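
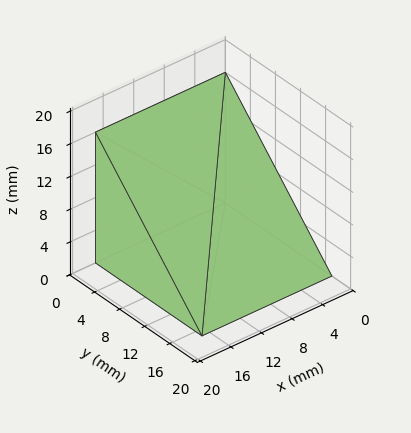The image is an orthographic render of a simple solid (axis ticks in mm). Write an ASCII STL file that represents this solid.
Reading the render: the shape is a wedge (ramp): 17 × 17 mm base, rising to 16 mm along the y=0 edge and sloping linearly to z=0 at y=17 (dimensions read to the nearest mm from the axis ticks). For the STL, each face is triangulated and given an outward normal.

solid part
  facet normal 0.0000 0.0000 -1.0000
    outer loop
      vertex 17.000 17.000 0.000
      vertex 17.000 0.000 0.000
      vertex 0.000 0.000 0.000
    endloop
  endfacet
  facet normal 0.0000 0.0000 -1.0000
    outer loop
      vertex 0.000 17.000 0.000
      vertex 17.000 17.000 0.000
      vertex 0.000 0.000 0.000
    endloop
  endfacet
  facet normal 0.0000 -1.0000 0.0000
    outer loop
      vertex 0.000 0.000 0.000
      vertex 17.000 0.000 0.000
      vertex 17.000 0.000 16.000
    endloop
  endfacet
  facet normal 0.0000 -1.0000 0.0000
    outer loop
      vertex 0.000 0.000 0.000
      vertex 17.000 0.000 16.000
      vertex 0.000 0.000 16.000
    endloop
  endfacet
  facet normal 0.0000 0.6854 0.7282
    outer loop
      vertex 0.000 0.000 16.000
      vertex 17.000 0.000 16.000
      vertex 17.000 17.000 0.000
    endloop
  endfacet
  facet normal 0.0000 0.6854 0.7282
    outer loop
      vertex 0.000 0.000 16.000
      vertex 17.000 17.000 0.000
      vertex 0.000 17.000 0.000
    endloop
  endfacet
  facet normal -1.0000 0.0000 0.0000
    outer loop
      vertex 0.000 0.000 16.000
      vertex 0.000 17.000 0.000
      vertex 0.000 0.000 0.000
    endloop
  endfacet
  facet normal 1.0000 0.0000 0.0000
    outer loop
      vertex 17.000 0.000 0.000
      vertex 17.000 17.000 0.000
      vertex 17.000 0.000 16.000
    endloop
  endfacet
endsolid part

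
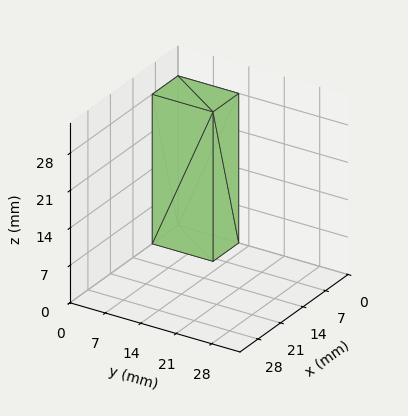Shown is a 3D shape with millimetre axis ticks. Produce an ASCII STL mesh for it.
Reading the render: the shape is a rectangular box, roughly 8 × 12 mm footprint and 28 mm tall (dimensions read to the nearest mm from the axis ticks). For the STL, each face is triangulated and given an outward normal.

solid part
  facet normal 0.0000 0.0000 -1.0000
    outer loop
      vertex 8.000 12.000 0.000
      vertex 8.000 0.000 0.000
      vertex 0.000 0.000 0.000
    endloop
  endfacet
  facet normal 0.0000 0.0000 -1.0000
    outer loop
      vertex 0.000 12.000 0.000
      vertex 8.000 12.000 0.000
      vertex 0.000 0.000 0.000
    endloop
  endfacet
  facet normal 0.0000 0.0000 1.0000
    outer loop
      vertex 0.000 0.000 28.000
      vertex 8.000 0.000 28.000
      vertex 8.000 12.000 28.000
    endloop
  endfacet
  facet normal 0.0000 0.0000 1.0000
    outer loop
      vertex 0.000 0.000 28.000
      vertex 8.000 12.000 28.000
      vertex 0.000 12.000 28.000
    endloop
  endfacet
  facet normal 0.0000 -1.0000 0.0000
    outer loop
      vertex 0.000 0.000 0.000
      vertex 8.000 0.000 0.000
      vertex 8.000 0.000 28.000
    endloop
  endfacet
  facet normal 0.0000 -1.0000 0.0000
    outer loop
      vertex 0.000 0.000 0.000
      vertex 8.000 0.000 28.000
      vertex 0.000 0.000 28.000
    endloop
  endfacet
  facet normal 0.0000 1.0000 0.0000
    outer loop
      vertex 8.000 12.000 28.000
      vertex 8.000 12.000 0.000
      vertex 0.000 12.000 0.000
    endloop
  endfacet
  facet normal 0.0000 1.0000 0.0000
    outer loop
      vertex 0.000 12.000 28.000
      vertex 8.000 12.000 28.000
      vertex 0.000 12.000 0.000
    endloop
  endfacet
  facet normal -1.0000 0.0000 0.0000
    outer loop
      vertex 0.000 12.000 28.000
      vertex 0.000 12.000 0.000
      vertex 0.000 0.000 0.000
    endloop
  endfacet
  facet normal -1.0000 0.0000 0.0000
    outer loop
      vertex 0.000 0.000 28.000
      vertex 0.000 12.000 28.000
      vertex 0.000 0.000 0.000
    endloop
  endfacet
  facet normal 1.0000 0.0000 0.0000
    outer loop
      vertex 8.000 0.000 0.000
      vertex 8.000 12.000 0.000
      vertex 8.000 12.000 28.000
    endloop
  endfacet
  facet normal 1.0000 0.0000 0.0000
    outer loop
      vertex 8.000 0.000 0.000
      vertex 8.000 12.000 28.000
      vertex 8.000 0.000 28.000
    endloop
  endfacet
endsolid part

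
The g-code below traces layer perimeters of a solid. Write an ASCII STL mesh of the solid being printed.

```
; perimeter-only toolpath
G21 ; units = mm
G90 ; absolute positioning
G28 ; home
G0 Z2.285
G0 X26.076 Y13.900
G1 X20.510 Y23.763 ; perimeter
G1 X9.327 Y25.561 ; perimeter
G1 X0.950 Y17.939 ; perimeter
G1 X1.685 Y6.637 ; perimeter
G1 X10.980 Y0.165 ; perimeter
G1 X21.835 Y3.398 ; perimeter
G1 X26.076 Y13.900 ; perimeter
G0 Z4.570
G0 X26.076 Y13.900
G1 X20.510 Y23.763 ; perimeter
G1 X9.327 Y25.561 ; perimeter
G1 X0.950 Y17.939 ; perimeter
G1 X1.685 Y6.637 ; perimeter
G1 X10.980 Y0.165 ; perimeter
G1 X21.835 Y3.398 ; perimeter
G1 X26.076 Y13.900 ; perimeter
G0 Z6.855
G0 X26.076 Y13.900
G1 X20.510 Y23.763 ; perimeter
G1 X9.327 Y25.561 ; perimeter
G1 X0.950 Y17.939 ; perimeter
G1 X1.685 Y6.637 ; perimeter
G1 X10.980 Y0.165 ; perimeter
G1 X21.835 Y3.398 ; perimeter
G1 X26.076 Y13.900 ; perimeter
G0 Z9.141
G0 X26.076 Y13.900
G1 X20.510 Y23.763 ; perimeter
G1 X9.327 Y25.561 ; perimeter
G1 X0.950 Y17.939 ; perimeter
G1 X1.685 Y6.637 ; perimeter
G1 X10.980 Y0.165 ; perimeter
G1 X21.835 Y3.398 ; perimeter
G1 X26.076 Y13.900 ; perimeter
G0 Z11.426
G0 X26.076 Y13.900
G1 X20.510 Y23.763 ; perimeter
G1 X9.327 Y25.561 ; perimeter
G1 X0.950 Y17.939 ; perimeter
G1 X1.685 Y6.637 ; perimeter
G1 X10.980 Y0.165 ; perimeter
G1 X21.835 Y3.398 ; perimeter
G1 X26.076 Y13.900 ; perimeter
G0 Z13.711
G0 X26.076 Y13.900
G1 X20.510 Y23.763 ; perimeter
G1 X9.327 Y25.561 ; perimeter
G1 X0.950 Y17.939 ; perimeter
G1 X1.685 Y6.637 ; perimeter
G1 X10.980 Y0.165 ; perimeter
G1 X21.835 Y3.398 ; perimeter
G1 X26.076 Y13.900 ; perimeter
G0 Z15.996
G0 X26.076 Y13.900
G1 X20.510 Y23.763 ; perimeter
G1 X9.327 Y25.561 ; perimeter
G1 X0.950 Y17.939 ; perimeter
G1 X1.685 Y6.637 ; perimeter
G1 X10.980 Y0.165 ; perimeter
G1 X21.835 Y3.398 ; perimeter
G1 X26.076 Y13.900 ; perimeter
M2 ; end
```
solid part
  facet normal 0.0000 0.0000 -1.0000
    outer loop
      vertex 9.327 25.561 0.000
      vertex 20.510 23.763 0.000
      vertex 26.076 13.900 0.000
    endloop
  endfacet
  facet normal 0.0000 0.0000 -1.0000
    outer loop
      vertex 0.950 17.939 0.000
      vertex 9.327 25.561 0.000
      vertex 26.076 13.900 0.000
    endloop
  endfacet
  facet normal 0.0000 0.0000 -1.0000
    outer loop
      vertex 1.685 6.637 0.000
      vertex 0.950 17.939 0.000
      vertex 26.076 13.900 0.000
    endloop
  endfacet
  facet normal 0.0000 0.0000 -1.0000
    outer loop
      vertex 10.980 0.165 0.000
      vertex 1.685 6.637 0.000
      vertex 26.076 13.900 0.000
    endloop
  endfacet
  facet normal 0.0000 0.0000 -1.0000
    outer loop
      vertex 21.835 3.398 0.000
      vertex 10.980 0.165 0.000
      vertex 26.076 13.900 0.000
    endloop
  endfacet
  facet normal 0.0000 0.0000 1.0000
    outer loop
      vertex 26.076 13.900 15.996
      vertex 20.510 23.763 15.996
      vertex 9.327 25.561 15.996
    endloop
  endfacet
  facet normal 0.0000 0.0000 1.0000
    outer loop
      vertex 26.076 13.900 15.996
      vertex 9.327 25.561 15.996
      vertex 0.950 17.939 15.996
    endloop
  endfacet
  facet normal 0.0000 0.0000 1.0000
    outer loop
      vertex 26.076 13.900 15.996
      vertex 0.950 17.939 15.996
      vertex 1.685 6.637 15.996
    endloop
  endfacet
  facet normal 0.0000 0.0000 1.0000
    outer loop
      vertex 26.076 13.900 15.996
      vertex 1.685 6.637 15.996
      vertex 10.980 0.165 15.996
    endloop
  endfacet
  facet normal 0.0000 0.0000 1.0000
    outer loop
      vertex 26.076 13.900 15.996
      vertex 10.980 0.165 15.996
      vertex 21.835 3.398 15.996
    endloop
  endfacet
  facet normal 0.8709 0.4915 0.0000
    outer loop
      vertex 26.076 13.900 0.000
      vertex 20.510 23.763 0.000
      vertex 20.510 23.763 15.996
    endloop
  endfacet
  facet normal 0.8709 0.4915 0.0000
    outer loop
      vertex 26.076 13.900 0.000
      vertex 20.510 23.763 15.996
      vertex 26.076 13.900 15.996
    endloop
  endfacet
  facet normal 0.1587 0.9873 0.0000
    outer loop
      vertex 20.510 23.763 0.000
      vertex 9.327 25.561 0.000
      vertex 9.327 25.561 15.996
    endloop
  endfacet
  facet normal 0.1587 0.9873 0.0000
    outer loop
      vertex 20.510 23.763 0.000
      vertex 9.327 25.561 15.996
      vertex 20.510 23.763 15.996
    endloop
  endfacet
  facet normal -0.6730 0.7397 0.0000
    outer loop
      vertex 9.327 25.561 0.000
      vertex 0.950 17.939 0.000
      vertex 0.950 17.939 15.996
    endloop
  endfacet
  facet normal -0.6730 0.7397 0.0000
    outer loop
      vertex 9.327 25.561 0.000
      vertex 0.950 17.939 15.996
      vertex 9.327 25.561 15.996
    endloop
  endfacet
  facet normal -0.9979 -0.0649 0.0000
    outer loop
      vertex 0.950 17.939 0.000
      vertex 1.685 6.637 0.000
      vertex 1.685 6.637 15.996
    endloop
  endfacet
  facet normal -0.9979 -0.0649 0.0000
    outer loop
      vertex 0.950 17.939 0.000
      vertex 1.685 6.637 15.996
      vertex 0.950 17.939 15.996
    endloop
  endfacet
  facet normal -0.5714 -0.8207 0.0000
    outer loop
      vertex 1.685 6.637 0.000
      vertex 10.980 0.165 0.000
      vertex 10.980 0.165 15.996
    endloop
  endfacet
  facet normal -0.5714 -0.8207 0.0000
    outer loop
      vertex 1.685 6.637 0.000
      vertex 10.980 0.165 15.996
      vertex 1.685 6.637 15.996
    endloop
  endfacet
  facet normal 0.2854 -0.9584 0.0000
    outer loop
      vertex 10.980 0.165 0.000
      vertex 21.835 3.398 0.000
      vertex 21.835 3.398 15.996
    endloop
  endfacet
  facet normal 0.2854 -0.9584 0.0000
    outer loop
      vertex 10.980 0.165 0.000
      vertex 21.835 3.398 15.996
      vertex 10.980 0.165 15.996
    endloop
  endfacet
  facet normal 0.9272 -0.3744 0.0000
    outer loop
      vertex 21.835 3.398 0.000
      vertex 26.076 13.900 0.000
      vertex 26.076 13.900 15.996
    endloop
  endfacet
  facet normal 0.9272 -0.3744 0.0000
    outer loop
      vertex 21.835 3.398 0.000
      vertex 26.076 13.900 15.996
      vertex 21.835 3.398 15.996
    endloop
  endfacet
endsolid part

The G0 Z moves step by Δz≈2.285 mm. Every layer's G1 loop is the same polygon, so the solid is a straight extrusion of it from z=0 to z≈16. Closing with flat bottom and top caps and triangulating gives 24 facets — a regular 7-sided prism (a cylinder approximated with 7 flat sides), circumscribed radius ≈ 13.1 mm, height ≈ 16 mm.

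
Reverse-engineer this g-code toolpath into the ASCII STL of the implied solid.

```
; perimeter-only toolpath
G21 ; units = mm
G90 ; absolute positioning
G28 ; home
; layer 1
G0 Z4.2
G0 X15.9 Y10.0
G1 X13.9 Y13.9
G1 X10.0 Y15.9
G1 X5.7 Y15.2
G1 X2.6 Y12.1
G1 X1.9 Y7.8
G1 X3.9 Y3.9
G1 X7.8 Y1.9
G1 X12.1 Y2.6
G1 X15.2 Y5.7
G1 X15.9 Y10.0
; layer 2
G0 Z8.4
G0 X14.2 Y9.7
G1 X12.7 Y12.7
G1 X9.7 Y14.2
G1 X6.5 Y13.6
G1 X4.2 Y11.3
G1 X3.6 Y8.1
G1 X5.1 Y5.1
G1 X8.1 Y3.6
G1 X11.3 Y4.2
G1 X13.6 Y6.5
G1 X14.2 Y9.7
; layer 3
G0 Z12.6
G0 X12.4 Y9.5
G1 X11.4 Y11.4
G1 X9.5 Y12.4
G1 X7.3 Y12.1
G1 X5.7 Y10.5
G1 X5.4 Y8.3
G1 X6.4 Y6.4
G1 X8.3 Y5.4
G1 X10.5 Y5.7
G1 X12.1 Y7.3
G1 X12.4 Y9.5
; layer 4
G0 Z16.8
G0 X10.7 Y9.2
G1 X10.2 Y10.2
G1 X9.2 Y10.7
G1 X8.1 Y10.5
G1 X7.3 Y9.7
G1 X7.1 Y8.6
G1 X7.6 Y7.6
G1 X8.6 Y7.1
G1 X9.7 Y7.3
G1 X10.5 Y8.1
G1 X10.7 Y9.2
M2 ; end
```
solid part
  facet normal 0.0000 0.0000 -1.0000
    outer loop
      vertex 10.3 17.7 0.0
      vertex 15.2 15.2 0.0
      vertex 17.7 10.3 0.0
    endloop
  endfacet
  facet normal 0.0000 0.0000 -1.0000
    outer loop
      vertex 4.9 16.8 0.0
      vertex 10.3 17.7 0.0
      vertex 17.7 10.3 0.0
    endloop
  endfacet
  facet normal 0.0000 0.0000 -1.0000
    outer loop
      vertex 1.0 12.9 0.0
      vertex 4.9 16.8 0.0
      vertex 17.7 10.3 0.0
    endloop
  endfacet
  facet normal 0.0000 0.0000 -1.0000
    outer loop
      vertex 0.1 7.5 0.0
      vertex 1.0 12.9 0.0
      vertex 17.7 10.3 0.0
    endloop
  endfacet
  facet normal 0.0000 0.0000 -1.0000
    outer loop
      vertex 2.6 2.6 0.0
      vertex 0.1 7.5 0.0
      vertex 17.7 10.3 0.0
    endloop
  endfacet
  facet normal 0.0000 0.0000 -1.0000
    outer loop
      vertex 7.5 0.1 0.0
      vertex 2.6 2.6 0.0
      vertex 17.7 10.3 0.0
    endloop
  endfacet
  facet normal 0.0000 0.0000 -1.0000
    outer loop
      vertex 12.9 1.0 0.0
      vertex 7.5 0.1 0.0
      vertex 17.7 10.3 0.0
    endloop
  endfacet
  facet normal 0.0000 0.0000 -1.0000
    outer loop
      vertex 16.8 4.9 0.0
      vertex 12.9 1.0 0.0
      vertex 17.7 10.3 0.0
    endloop
  endfacet
  facet normal 0.8260 0.4214 0.3742
    outer loop
      vertex 17.7 10.3 0.0
      vertex 15.2 15.2 0.0
      vertex 8.9 8.9 21.0
    endloop
  endfacet
  facet normal 0.4214 0.8260 0.3742
    outer loop
      vertex 15.2 15.2 0.0
      vertex 10.3 17.7 0.0
      vertex 8.9 8.9 21.0
    endloop
  endfacet
  facet normal -0.1525 0.9151 0.3733
    outer loop
      vertex 10.3 17.7 0.0
      vertex 4.9 16.8 0.0
      vertex 8.9 8.9 21.0
    endloop
  endfacet
  facet normal -0.6564 0.6564 0.3719
    outer loop
      vertex 4.9 16.8 0.0
      vertex 1.0 12.9 0.0
      vertex 8.9 8.9 21.0
    endloop
  endfacet
  facet normal -0.9151 0.1525 0.3733
    outer loop
      vertex 1.0 12.9 0.0
      vertex 0.1 7.5 0.0
      vertex 8.9 8.9 21.0
    endloop
  endfacet
  facet normal -0.8260 -0.4214 0.3742
    outer loop
      vertex 0.1 7.5 0.0
      vertex 2.6 2.6 0.0
      vertex 8.9 8.9 21.0
    endloop
  endfacet
  facet normal -0.4214 -0.8260 0.3742
    outer loop
      vertex 2.6 2.6 0.0
      vertex 7.5 0.1 0.0
      vertex 8.9 8.9 21.0
    endloop
  endfacet
  facet normal 0.1525 -0.9151 0.3733
    outer loop
      vertex 7.5 0.1 0.0
      vertex 12.9 1.0 0.0
      vertex 8.9 8.9 21.0
    endloop
  endfacet
  facet normal 0.6564 -0.6564 0.3719
    outer loop
      vertex 12.9 1.0 0.0
      vertex 16.8 4.9 0.0
      vertex 8.9 8.9 21.0
    endloop
  endfacet
  facet normal 0.9151 -0.1525 0.3733
    outer loop
      vertex 16.8 4.9 0.0
      vertex 17.7 10.3 0.0
      vertex 8.9 8.9 21.0
    endloop
  endfacet
endsolid part

The G0 Z moves step by Δz≈4.2 mm. The G1 loops shrink linearly with z, so the solid tapers from its base footprint up to z≈21. Closing with a flat bottom cap and the tapered top and triangulating gives 18 facets — a regular 10-sided pyramid, base circumscribed radius ≈ 8.9 mm, apex at z ≈ 21 mm.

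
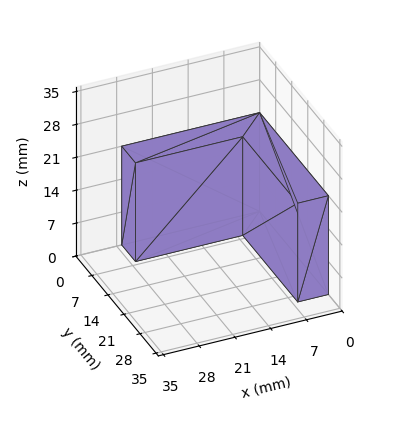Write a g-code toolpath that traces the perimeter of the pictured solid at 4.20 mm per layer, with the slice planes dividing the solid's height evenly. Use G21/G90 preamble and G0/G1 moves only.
Reading the render: the shape is an L-shaped prism: outer 27 × 30 mm, arm thicknesses ≈ 6 mm (horizontal) and 6 mm (vertical), extruded 21 mm in z (dimensions read to the nearest mm from the axis ticks). For the g-code, the solid's height is divided into equal slices at the stated Δz and each level perimeter traced with G1 moves after a G0 lift.

; perimeter-only toolpath
G21 ; units = mm
G90 ; absolute positioning
G28 ; home
; layer 1
G0 Z4.20
G0 X0.00 Y0.00
G1 X27.00 Y0.00
G1 X27.00 Y6.00
G1 X6.00 Y6.00
G1 X6.00 Y30.00
G1 X0.00 Y30.00
G1 X0.00 Y0.00
; layer 2
G0 Z8.40
G0 X0.00 Y0.00
G1 X27.00 Y0.00
G1 X27.00 Y6.00
G1 X6.00 Y6.00
G1 X6.00 Y30.00
G1 X0.00 Y30.00
G1 X0.00 Y0.00
; layer 3
G0 Z12.60
G0 X0.00 Y0.00
G1 X27.00 Y0.00
G1 X27.00 Y6.00
G1 X6.00 Y6.00
G1 X6.00 Y30.00
G1 X0.00 Y30.00
G1 X0.00 Y0.00
; layer 4
G0 Z16.80
G0 X0.00 Y0.00
G1 X27.00 Y0.00
G1 X27.00 Y6.00
G1 X6.00 Y6.00
G1 X6.00 Y30.00
G1 X0.00 Y30.00
G1 X0.00 Y0.00
; layer 5
G0 Z21.00
G0 X0.00 Y0.00
G1 X27.00 Y0.00
G1 X27.00 Y6.00
G1 X6.00 Y6.00
G1 X6.00 Y30.00
G1 X0.00 Y30.00
G1 X0.00 Y0.00
M2 ; end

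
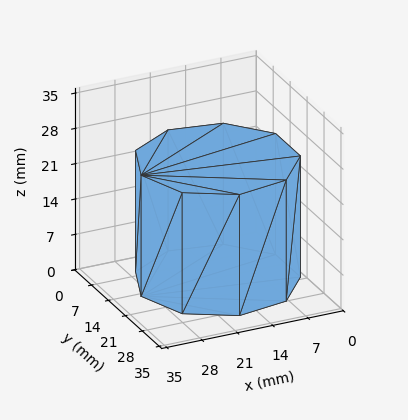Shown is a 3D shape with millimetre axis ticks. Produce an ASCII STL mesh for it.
Reading the render: the shape is a regular 9-sided prism (a cylinder approximated with 9 flat sides), circumscribed radius ≈ 15 mm, height ≈ 24 mm (dimensions read to the nearest mm from the axis ticks). For the STL, each face is triangulated and given an outward normal.

solid part
  facet normal 0.0000 0.0000 -1.0000
    outer loop
      vertex 17.605 29.772 0.000
      vertex 26.491 24.642 0.000
      vertex 30.000 15.000 0.000
    endloop
  endfacet
  facet normal 0.0000 0.0000 -1.0000
    outer loop
      vertex 7.500 27.990 0.000
      vertex 17.605 29.772 0.000
      vertex 30.000 15.000 0.000
    endloop
  endfacet
  facet normal 0.0000 0.0000 -1.0000
    outer loop
      vertex 0.905 20.130 0.000
      vertex 7.500 27.990 0.000
      vertex 30.000 15.000 0.000
    endloop
  endfacet
  facet normal 0.0000 0.0000 -1.0000
    outer loop
      vertex 0.905 9.870 0.000
      vertex 0.905 20.130 0.000
      vertex 30.000 15.000 0.000
    endloop
  endfacet
  facet normal 0.0000 0.0000 -1.0000
    outer loop
      vertex 7.500 2.010 0.000
      vertex 0.905 9.870 0.000
      vertex 30.000 15.000 0.000
    endloop
  endfacet
  facet normal 0.0000 0.0000 -1.0000
    outer loop
      vertex 17.605 0.228 0.000
      vertex 7.500 2.010 0.000
      vertex 30.000 15.000 0.000
    endloop
  endfacet
  facet normal 0.0000 0.0000 -1.0000
    outer loop
      vertex 26.491 5.358 0.000
      vertex 17.605 0.228 0.000
      vertex 30.000 15.000 0.000
    endloop
  endfacet
  facet normal 0.0000 0.0000 1.0000
    outer loop
      vertex 30.000 15.000 24.000
      vertex 26.491 24.642 24.000
      vertex 17.605 29.772 24.000
    endloop
  endfacet
  facet normal 0.0000 0.0000 1.0000
    outer loop
      vertex 30.000 15.000 24.000
      vertex 17.605 29.772 24.000
      vertex 7.500 27.990 24.000
    endloop
  endfacet
  facet normal 0.0000 0.0000 1.0000
    outer loop
      vertex 30.000 15.000 24.000
      vertex 7.500 27.990 24.000
      vertex 0.905 20.130 24.000
    endloop
  endfacet
  facet normal 0.0000 0.0000 1.0000
    outer loop
      vertex 30.000 15.000 24.000
      vertex 0.905 20.130 24.000
      vertex 0.905 9.870 24.000
    endloop
  endfacet
  facet normal 0.0000 0.0000 1.0000
    outer loop
      vertex 30.000 15.000 24.000
      vertex 0.905 9.870 24.000
      vertex 7.500 2.010 24.000
    endloop
  endfacet
  facet normal 0.0000 0.0000 1.0000
    outer loop
      vertex 30.000 15.000 24.000
      vertex 7.500 2.010 24.000
      vertex 17.605 0.228 24.000
    endloop
  endfacet
  facet normal 0.0000 0.0000 1.0000
    outer loop
      vertex 30.000 15.000 24.000
      vertex 17.605 0.228 24.000
      vertex 26.491 5.358 24.000
    endloop
  endfacet
  facet normal 0.9397 0.3420 0.0000
    outer loop
      vertex 30.000 15.000 0.000
      vertex 26.491 24.642 0.000
      vertex 26.491 24.642 24.000
    endloop
  endfacet
  facet normal 0.9397 0.3420 0.0000
    outer loop
      vertex 30.000 15.000 0.000
      vertex 26.491 24.642 24.000
      vertex 30.000 15.000 24.000
    endloop
  endfacet
  facet normal 0.5000 0.8660 0.0000
    outer loop
      vertex 26.491 24.642 0.000
      vertex 17.605 29.772 0.000
      vertex 17.605 29.772 24.000
    endloop
  endfacet
  facet normal 0.5000 0.8660 0.0000
    outer loop
      vertex 26.491 24.642 0.000
      vertex 17.605 29.772 24.000
      vertex 26.491 24.642 24.000
    endloop
  endfacet
  facet normal -0.1737 0.9848 0.0000
    outer loop
      vertex 17.605 29.772 0.000
      vertex 7.500 27.990 0.000
      vertex 7.500 27.990 24.000
    endloop
  endfacet
  facet normal -0.1737 0.9848 0.0000
    outer loop
      vertex 17.605 29.772 0.000
      vertex 7.500 27.990 24.000
      vertex 17.605 29.772 24.000
    endloop
  endfacet
  facet normal -0.7661 0.6428 0.0000
    outer loop
      vertex 7.500 27.990 0.000
      vertex 0.905 20.130 0.000
      vertex 0.905 20.130 24.000
    endloop
  endfacet
  facet normal -0.7661 0.6428 0.0000
    outer loop
      vertex 7.500 27.990 0.000
      vertex 0.905 20.130 24.000
      vertex 7.500 27.990 24.000
    endloop
  endfacet
  facet normal -1.0000 0.0000 0.0000
    outer loop
      vertex 0.905 20.130 0.000
      vertex 0.905 9.870 0.000
      vertex 0.905 9.870 24.000
    endloop
  endfacet
  facet normal -1.0000 0.0000 0.0000
    outer loop
      vertex 0.905 20.130 0.000
      vertex 0.905 9.870 24.000
      vertex 0.905 20.130 24.000
    endloop
  endfacet
  facet normal -0.7661 -0.6428 0.0000
    outer loop
      vertex 0.905 9.870 0.000
      vertex 7.500 2.010 0.000
      vertex 7.500 2.010 24.000
    endloop
  endfacet
  facet normal -0.7661 -0.6428 0.0000
    outer loop
      vertex 0.905 9.870 0.000
      vertex 7.500 2.010 24.000
      vertex 0.905 9.870 24.000
    endloop
  endfacet
  facet normal -0.1737 -0.9848 0.0000
    outer loop
      vertex 7.500 2.010 0.000
      vertex 17.605 0.228 0.000
      vertex 17.605 0.228 24.000
    endloop
  endfacet
  facet normal -0.1737 -0.9848 0.0000
    outer loop
      vertex 7.500 2.010 0.000
      vertex 17.605 0.228 24.000
      vertex 7.500 2.010 24.000
    endloop
  endfacet
  facet normal 0.5000 -0.8660 0.0000
    outer loop
      vertex 17.605 0.228 0.000
      vertex 26.491 5.358 0.000
      vertex 26.491 5.358 24.000
    endloop
  endfacet
  facet normal 0.5000 -0.8660 0.0000
    outer loop
      vertex 17.605 0.228 0.000
      vertex 26.491 5.358 24.000
      vertex 17.605 0.228 24.000
    endloop
  endfacet
  facet normal 0.9397 -0.3420 0.0000
    outer loop
      vertex 26.491 5.358 0.000
      vertex 30.000 15.000 0.000
      vertex 30.000 15.000 24.000
    endloop
  endfacet
  facet normal 0.9397 -0.3420 0.0000
    outer loop
      vertex 26.491 5.358 0.000
      vertex 30.000 15.000 24.000
      vertex 26.491 5.358 24.000
    endloop
  endfacet
endsolid part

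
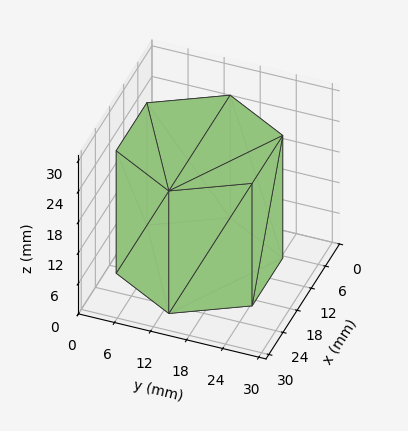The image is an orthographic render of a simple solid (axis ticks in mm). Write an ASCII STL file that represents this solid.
Reading the render: the shape is a regular 6-sided prism (a cylinder approximated with 6 flat sides), circumscribed radius ≈ 13 mm, height ≈ 24 mm (dimensions read to the nearest mm from the axis ticks). For the STL, each face is triangulated and given an outward normal.

solid part
  facet normal 0.0000 0.0000 -1.0000
    outer loop
      vertex 6.5 24.3 0.0
      vertex 19.5 24.3 0.0
      vertex 26.0 13.0 0.0
    endloop
  endfacet
  facet normal 0.0000 0.0000 -1.0000
    outer loop
      vertex 0.0 13.0 0.0
      vertex 6.5 24.3 0.0
      vertex 26.0 13.0 0.0
    endloop
  endfacet
  facet normal 0.0000 0.0000 -1.0000
    outer loop
      vertex 6.5 1.7 0.0
      vertex 0.0 13.0 0.0
      vertex 26.0 13.0 0.0
    endloop
  endfacet
  facet normal 0.0000 0.0000 -1.0000
    outer loop
      vertex 19.5 1.7 0.0
      vertex 6.5 1.7 0.0
      vertex 26.0 13.0 0.0
    endloop
  endfacet
  facet normal 0.0000 0.0000 1.0000
    outer loop
      vertex 26.0 13.0 24.0
      vertex 19.5 24.3 24.0
      vertex 6.5 24.3 24.0
    endloop
  endfacet
  facet normal 0.0000 0.0000 1.0000
    outer loop
      vertex 26.0 13.0 24.0
      vertex 6.5 24.3 24.0
      vertex 0.0 13.0 24.0
    endloop
  endfacet
  facet normal 0.0000 0.0000 1.0000
    outer loop
      vertex 26.0 13.0 24.0
      vertex 0.0 13.0 24.0
      vertex 6.5 1.7 24.0
    endloop
  endfacet
  facet normal 0.0000 0.0000 1.0000
    outer loop
      vertex 26.0 13.0 24.0
      vertex 6.5 1.7 24.0
      vertex 19.5 1.7 24.0
    endloop
  endfacet
  facet normal 0.8668 0.4986 0.0000
    outer loop
      vertex 26.0 13.0 0.0
      vertex 19.5 24.3 0.0
      vertex 19.5 24.3 24.0
    endloop
  endfacet
  facet normal 0.8668 0.4986 0.0000
    outer loop
      vertex 26.0 13.0 0.0
      vertex 19.5 24.3 24.0
      vertex 26.0 13.0 24.0
    endloop
  endfacet
  facet normal 0.0000 1.0000 0.0000
    outer loop
      vertex 19.5 24.3 0.0
      vertex 6.5 24.3 0.0
      vertex 6.5 24.3 24.0
    endloop
  endfacet
  facet normal 0.0000 1.0000 0.0000
    outer loop
      vertex 19.5 24.3 0.0
      vertex 6.5 24.3 24.0
      vertex 19.5 24.3 24.0
    endloop
  endfacet
  facet normal -0.8668 0.4986 0.0000
    outer loop
      vertex 6.5 24.3 0.0
      vertex 0.0 13.0 0.0
      vertex 0.0 13.0 24.0
    endloop
  endfacet
  facet normal -0.8668 0.4986 0.0000
    outer loop
      vertex 6.5 24.3 0.0
      vertex 0.0 13.0 24.0
      vertex 6.5 24.3 24.0
    endloop
  endfacet
  facet normal -0.8668 -0.4986 0.0000
    outer loop
      vertex 0.0 13.0 0.0
      vertex 6.5 1.7 0.0
      vertex 6.5 1.7 24.0
    endloop
  endfacet
  facet normal -0.8668 -0.4986 0.0000
    outer loop
      vertex 0.0 13.0 0.0
      vertex 6.5 1.7 24.0
      vertex 0.0 13.0 24.0
    endloop
  endfacet
  facet normal 0.0000 -1.0000 0.0000
    outer loop
      vertex 6.5 1.7 0.0
      vertex 19.5 1.7 0.0
      vertex 19.5 1.7 24.0
    endloop
  endfacet
  facet normal 0.0000 -1.0000 0.0000
    outer loop
      vertex 6.5 1.7 0.0
      vertex 19.5 1.7 24.0
      vertex 6.5 1.7 24.0
    endloop
  endfacet
  facet normal 0.8668 -0.4986 0.0000
    outer loop
      vertex 19.5 1.7 0.0
      vertex 26.0 13.0 0.0
      vertex 26.0 13.0 24.0
    endloop
  endfacet
  facet normal 0.8668 -0.4986 0.0000
    outer loop
      vertex 19.5 1.7 0.0
      vertex 26.0 13.0 24.0
      vertex 19.5 1.7 24.0
    endloop
  endfacet
endsolid part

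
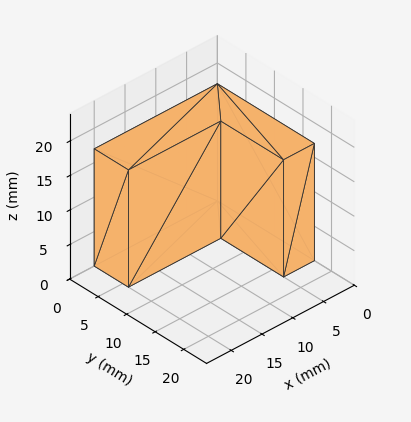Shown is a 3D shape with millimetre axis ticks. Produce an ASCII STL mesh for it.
Reading the render: the shape is an L-shaped prism: outer 20 × 17 mm, arm thicknesses ≈ 6 mm (horizontal) and 5 mm (vertical), extruded 17 mm in z (dimensions read to the nearest mm from the axis ticks). For the STL, each face is triangulated and given an outward normal.

solid part
  facet normal 0.0000 0.0000 -1.0000
    outer loop
      vertex 20.0 6.0 0.0
      vertex 20.0 0.0 0.0
      vertex 0.0 0.0 0.0
    endloop
  endfacet
  facet normal 0.0000 0.0000 -1.0000
    outer loop
      vertex 5.0 6.0 0.0
      vertex 20.0 6.0 0.0
      vertex 0.0 0.0 0.0
    endloop
  endfacet
  facet normal 0.0000 0.0000 -1.0000
    outer loop
      vertex 5.0 17.0 0.0
      vertex 5.0 6.0 0.0
      vertex 0.0 0.0 0.0
    endloop
  endfacet
  facet normal 0.0000 0.0000 -1.0000
    outer loop
      vertex 0.0 17.0 0.0
      vertex 5.0 17.0 0.0
      vertex 0.0 0.0 0.0
    endloop
  endfacet
  facet normal 0.0000 0.0000 1.0000
    outer loop
      vertex 0.0 0.0 17.0
      vertex 20.0 0.0 17.0
      vertex 20.0 6.0 17.0
    endloop
  endfacet
  facet normal 0.0000 0.0000 1.0000
    outer loop
      vertex 0.0 0.0 17.0
      vertex 20.0 6.0 17.0
      vertex 5.0 6.0 17.0
    endloop
  endfacet
  facet normal 0.0000 0.0000 1.0000
    outer loop
      vertex 0.0 0.0 17.0
      vertex 5.0 6.0 17.0
      vertex 5.0 17.0 17.0
    endloop
  endfacet
  facet normal 0.0000 0.0000 1.0000
    outer loop
      vertex 0.0 0.0 17.0
      vertex 5.0 17.0 17.0
      vertex 0.0 17.0 17.0
    endloop
  endfacet
  facet normal 0.0000 -1.0000 0.0000
    outer loop
      vertex 0.0 0.0 0.0
      vertex 20.0 0.0 0.0
      vertex 20.0 0.0 17.0
    endloop
  endfacet
  facet normal 0.0000 -1.0000 0.0000
    outer loop
      vertex 0.0 0.0 0.0
      vertex 20.0 0.0 17.0
      vertex 0.0 0.0 17.0
    endloop
  endfacet
  facet normal 1.0000 0.0000 0.0000
    outer loop
      vertex 20.0 0.0 0.0
      vertex 20.0 6.0 0.0
      vertex 20.0 6.0 17.0
    endloop
  endfacet
  facet normal 1.0000 0.0000 0.0000
    outer loop
      vertex 20.0 0.0 0.0
      vertex 20.0 6.0 17.0
      vertex 20.0 0.0 17.0
    endloop
  endfacet
  facet normal 0.0000 1.0000 0.0000
    outer loop
      vertex 20.0 6.0 0.0
      vertex 5.0 6.0 0.0
      vertex 5.0 6.0 17.0
    endloop
  endfacet
  facet normal 0.0000 1.0000 0.0000
    outer loop
      vertex 20.0 6.0 0.0
      vertex 5.0 6.0 17.0
      vertex 20.0 6.0 17.0
    endloop
  endfacet
  facet normal 1.0000 0.0000 0.0000
    outer loop
      vertex 5.0 6.0 0.0
      vertex 5.0 17.0 0.0
      vertex 5.0 17.0 17.0
    endloop
  endfacet
  facet normal 1.0000 0.0000 0.0000
    outer loop
      vertex 5.0 6.0 0.0
      vertex 5.0 17.0 17.0
      vertex 5.0 6.0 17.0
    endloop
  endfacet
  facet normal 0.0000 1.0000 0.0000
    outer loop
      vertex 5.0 17.0 0.0
      vertex 0.0 17.0 0.0
      vertex 0.0 17.0 17.0
    endloop
  endfacet
  facet normal 0.0000 1.0000 0.0000
    outer loop
      vertex 5.0 17.0 0.0
      vertex 0.0 17.0 17.0
      vertex 5.0 17.0 17.0
    endloop
  endfacet
  facet normal -1.0000 0.0000 0.0000
    outer loop
      vertex 0.0 17.0 0.0
      vertex 0.0 0.0 0.0
      vertex 0.0 0.0 17.0
    endloop
  endfacet
  facet normal -1.0000 0.0000 0.0000
    outer loop
      vertex 0.0 17.0 0.0
      vertex 0.0 0.0 17.0
      vertex 0.0 17.0 17.0
    endloop
  endfacet
endsolid part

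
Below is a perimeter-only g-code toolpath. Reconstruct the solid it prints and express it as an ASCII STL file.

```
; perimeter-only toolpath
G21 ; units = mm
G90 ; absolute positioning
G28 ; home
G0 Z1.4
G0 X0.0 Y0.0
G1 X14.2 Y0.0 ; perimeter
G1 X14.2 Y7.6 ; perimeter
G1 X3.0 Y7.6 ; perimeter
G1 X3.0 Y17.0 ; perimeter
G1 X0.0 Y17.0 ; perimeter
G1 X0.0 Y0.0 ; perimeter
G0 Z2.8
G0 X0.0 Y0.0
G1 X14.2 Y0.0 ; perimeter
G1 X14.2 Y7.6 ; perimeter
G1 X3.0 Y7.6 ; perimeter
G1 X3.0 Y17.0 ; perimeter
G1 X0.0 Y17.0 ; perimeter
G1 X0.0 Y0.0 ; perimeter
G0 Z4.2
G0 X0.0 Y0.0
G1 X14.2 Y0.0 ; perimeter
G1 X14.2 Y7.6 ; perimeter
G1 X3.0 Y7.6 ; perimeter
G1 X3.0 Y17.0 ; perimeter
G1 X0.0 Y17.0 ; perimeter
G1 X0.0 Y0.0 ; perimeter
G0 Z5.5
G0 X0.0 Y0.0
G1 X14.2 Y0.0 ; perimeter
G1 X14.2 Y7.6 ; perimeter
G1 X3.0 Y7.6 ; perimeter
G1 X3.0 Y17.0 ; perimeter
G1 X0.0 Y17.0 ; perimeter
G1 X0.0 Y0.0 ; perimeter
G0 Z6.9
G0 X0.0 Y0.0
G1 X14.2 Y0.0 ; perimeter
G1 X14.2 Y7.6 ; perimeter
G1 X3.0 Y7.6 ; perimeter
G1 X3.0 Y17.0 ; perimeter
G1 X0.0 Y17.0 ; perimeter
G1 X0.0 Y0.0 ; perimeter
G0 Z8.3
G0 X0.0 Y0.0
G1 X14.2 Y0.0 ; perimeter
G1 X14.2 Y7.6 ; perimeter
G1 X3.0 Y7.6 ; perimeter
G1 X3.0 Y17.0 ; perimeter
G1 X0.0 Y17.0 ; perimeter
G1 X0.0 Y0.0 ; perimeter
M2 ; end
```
solid part
  facet normal 0.0000 0.0000 -1.0000
    outer loop
      vertex 14.2 7.6 0.0
      vertex 14.2 0.0 0.0
      vertex 0.0 0.0 0.0
    endloop
  endfacet
  facet normal 0.0000 0.0000 -1.0000
    outer loop
      vertex 3.0 7.6 0.0
      vertex 14.2 7.6 0.0
      vertex 0.0 0.0 0.0
    endloop
  endfacet
  facet normal 0.0000 0.0000 -1.0000
    outer loop
      vertex 3.0 17.0 0.0
      vertex 3.0 7.6 0.0
      vertex 0.0 0.0 0.0
    endloop
  endfacet
  facet normal 0.0000 0.0000 -1.0000
    outer loop
      vertex 0.0 17.0 0.0
      vertex 3.0 17.0 0.0
      vertex 0.0 0.0 0.0
    endloop
  endfacet
  facet normal 0.0000 0.0000 1.0000
    outer loop
      vertex 0.0 0.0 8.3
      vertex 14.2 0.0 8.3
      vertex 14.2 7.6 8.3
    endloop
  endfacet
  facet normal 0.0000 0.0000 1.0000
    outer loop
      vertex 0.0 0.0 8.3
      vertex 14.2 7.6 8.3
      vertex 3.0 7.6 8.3
    endloop
  endfacet
  facet normal 0.0000 0.0000 1.0000
    outer loop
      vertex 0.0 0.0 8.3
      vertex 3.0 7.6 8.3
      vertex 3.0 17.0 8.3
    endloop
  endfacet
  facet normal 0.0000 0.0000 1.0000
    outer loop
      vertex 0.0 0.0 8.3
      vertex 3.0 17.0 8.3
      vertex 0.0 17.0 8.3
    endloop
  endfacet
  facet normal 0.0000 -1.0000 0.0000
    outer loop
      vertex 0.0 0.0 0.0
      vertex 14.2 0.0 0.0
      vertex 14.2 0.0 8.3
    endloop
  endfacet
  facet normal 0.0000 -1.0000 0.0000
    outer loop
      vertex 0.0 0.0 0.0
      vertex 14.2 0.0 8.3
      vertex 0.0 0.0 8.3
    endloop
  endfacet
  facet normal 1.0000 0.0000 0.0000
    outer loop
      vertex 14.2 0.0 0.0
      vertex 14.2 7.6 0.0
      vertex 14.2 7.6 8.3
    endloop
  endfacet
  facet normal 1.0000 0.0000 0.0000
    outer loop
      vertex 14.2 0.0 0.0
      vertex 14.2 7.6 8.3
      vertex 14.2 0.0 8.3
    endloop
  endfacet
  facet normal 0.0000 1.0000 0.0000
    outer loop
      vertex 14.2 7.6 0.0
      vertex 3.0 7.6 0.0
      vertex 3.0 7.6 8.3
    endloop
  endfacet
  facet normal 0.0000 1.0000 0.0000
    outer loop
      vertex 14.2 7.6 0.0
      vertex 3.0 7.6 8.3
      vertex 14.2 7.6 8.3
    endloop
  endfacet
  facet normal 1.0000 0.0000 0.0000
    outer loop
      vertex 3.0 7.6 0.0
      vertex 3.0 17.0 0.0
      vertex 3.0 17.0 8.3
    endloop
  endfacet
  facet normal 1.0000 0.0000 0.0000
    outer loop
      vertex 3.0 7.6 0.0
      vertex 3.0 17.0 8.3
      vertex 3.0 7.6 8.3
    endloop
  endfacet
  facet normal 0.0000 1.0000 0.0000
    outer loop
      vertex 3.0 17.0 0.0
      vertex 0.0 17.0 0.0
      vertex 0.0 17.0 8.3
    endloop
  endfacet
  facet normal 0.0000 1.0000 0.0000
    outer loop
      vertex 3.0 17.0 0.0
      vertex 0.0 17.0 8.3
      vertex 3.0 17.0 8.3
    endloop
  endfacet
  facet normal -1.0000 0.0000 0.0000
    outer loop
      vertex 0.0 17.0 0.0
      vertex 0.0 0.0 0.0
      vertex 0.0 0.0 8.3
    endloop
  endfacet
  facet normal -1.0000 0.0000 0.0000
    outer loop
      vertex 0.0 17.0 0.0
      vertex 0.0 0.0 8.3
      vertex 0.0 17.0 8.3
    endloop
  endfacet
endsolid part

The G0 Z moves step by Δz≈1.4 mm. Every layer's G1 loop is the same polygon, so the solid is a straight extrusion of it from z=0 to z≈8.3. Closing with flat bottom and top caps and triangulating gives 20 facets — an L-shaped prism: outer 14.2 × 17 mm, arm thicknesses ≈ 7.6 mm (horizontal) and 3 mm (vertical), extruded 8.3 mm in z.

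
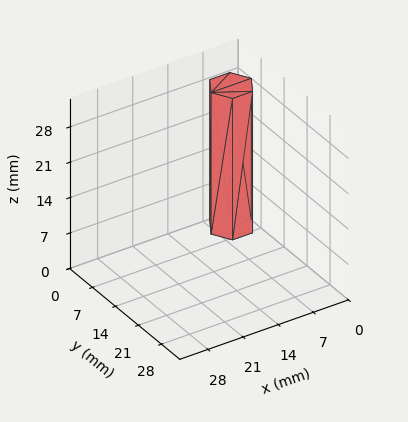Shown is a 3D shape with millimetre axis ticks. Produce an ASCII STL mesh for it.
Reading the render: the shape is a regular 6-sided prism (a cylinder approximated with 6 flat sides), circumscribed radius ≈ 4 mm, height ≈ 28 mm (dimensions read to the nearest mm from the axis ticks). For the STL, each face is triangulated and given an outward normal.

solid part
  facet normal 0.0000 0.0000 -1.0000
    outer loop
      vertex 2.000 7.464 0.000
      vertex 6.000 7.464 0.000
      vertex 8.000 4.000 0.000
    endloop
  endfacet
  facet normal 0.0000 0.0000 -1.0000
    outer loop
      vertex 0.000 4.000 0.000
      vertex 2.000 7.464 0.000
      vertex 8.000 4.000 0.000
    endloop
  endfacet
  facet normal 0.0000 0.0000 -1.0000
    outer loop
      vertex 2.000 0.536 0.000
      vertex 0.000 4.000 0.000
      vertex 8.000 4.000 0.000
    endloop
  endfacet
  facet normal 0.0000 0.0000 -1.0000
    outer loop
      vertex 6.000 0.536 0.000
      vertex 2.000 0.536 0.000
      vertex 8.000 4.000 0.000
    endloop
  endfacet
  facet normal 0.0000 0.0000 1.0000
    outer loop
      vertex 8.000 4.000 28.000
      vertex 6.000 7.464 28.000
      vertex 2.000 7.464 28.000
    endloop
  endfacet
  facet normal 0.0000 0.0000 1.0000
    outer loop
      vertex 8.000 4.000 28.000
      vertex 2.000 7.464 28.000
      vertex 0.000 4.000 28.000
    endloop
  endfacet
  facet normal 0.0000 0.0000 1.0000
    outer loop
      vertex 8.000 4.000 28.000
      vertex 0.000 4.000 28.000
      vertex 2.000 0.536 28.000
    endloop
  endfacet
  facet normal 0.0000 0.0000 1.0000
    outer loop
      vertex 8.000 4.000 28.000
      vertex 2.000 0.536 28.000
      vertex 6.000 0.536 28.000
    endloop
  endfacet
  facet normal 0.8660 0.5000 0.0000
    outer loop
      vertex 8.000 4.000 0.000
      vertex 6.000 7.464 0.000
      vertex 6.000 7.464 28.000
    endloop
  endfacet
  facet normal 0.8660 0.5000 0.0000
    outer loop
      vertex 8.000 4.000 0.000
      vertex 6.000 7.464 28.000
      vertex 8.000 4.000 28.000
    endloop
  endfacet
  facet normal 0.0000 1.0000 0.0000
    outer loop
      vertex 6.000 7.464 0.000
      vertex 2.000 7.464 0.000
      vertex 2.000 7.464 28.000
    endloop
  endfacet
  facet normal 0.0000 1.0000 0.0000
    outer loop
      vertex 6.000 7.464 0.000
      vertex 2.000 7.464 28.000
      vertex 6.000 7.464 28.000
    endloop
  endfacet
  facet normal -0.8660 0.5000 0.0000
    outer loop
      vertex 2.000 7.464 0.000
      vertex 0.000 4.000 0.000
      vertex 0.000 4.000 28.000
    endloop
  endfacet
  facet normal -0.8660 0.5000 0.0000
    outer loop
      vertex 2.000 7.464 0.000
      vertex 0.000 4.000 28.000
      vertex 2.000 7.464 28.000
    endloop
  endfacet
  facet normal -0.8660 -0.5000 0.0000
    outer loop
      vertex 0.000 4.000 0.000
      vertex 2.000 0.536 0.000
      vertex 2.000 0.536 28.000
    endloop
  endfacet
  facet normal -0.8660 -0.5000 0.0000
    outer loop
      vertex 0.000 4.000 0.000
      vertex 2.000 0.536 28.000
      vertex 0.000 4.000 28.000
    endloop
  endfacet
  facet normal 0.0000 -1.0000 0.0000
    outer loop
      vertex 2.000 0.536 0.000
      vertex 6.000 0.536 0.000
      vertex 6.000 0.536 28.000
    endloop
  endfacet
  facet normal 0.0000 -1.0000 0.0000
    outer loop
      vertex 2.000 0.536 0.000
      vertex 6.000 0.536 28.000
      vertex 2.000 0.536 28.000
    endloop
  endfacet
  facet normal 0.8660 -0.5000 0.0000
    outer loop
      vertex 6.000 0.536 0.000
      vertex 8.000 4.000 0.000
      vertex 8.000 4.000 28.000
    endloop
  endfacet
  facet normal 0.8660 -0.5000 0.0000
    outer loop
      vertex 6.000 0.536 0.000
      vertex 8.000 4.000 28.000
      vertex 6.000 0.536 28.000
    endloop
  endfacet
endsolid part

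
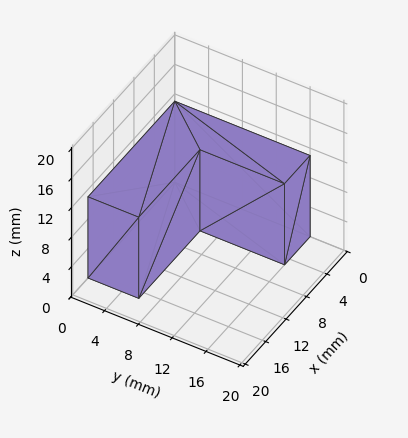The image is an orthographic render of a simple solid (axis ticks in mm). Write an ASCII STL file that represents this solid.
Reading the render: the shape is an L-shaped prism: outer 17 × 16 mm, arm thicknesses ≈ 6 mm (horizontal) and 5 mm (vertical), extruded 11 mm in z (dimensions read to the nearest mm from the axis ticks). For the STL, each face is triangulated and given an outward normal.

solid part
  facet normal 0.0000 0.0000 -1.0000
    outer loop
      vertex 17.0 6.0 0.0
      vertex 17.0 0.0 0.0
      vertex 0.0 0.0 0.0
    endloop
  endfacet
  facet normal 0.0000 0.0000 -1.0000
    outer loop
      vertex 5.0 6.0 0.0
      vertex 17.0 6.0 0.0
      vertex 0.0 0.0 0.0
    endloop
  endfacet
  facet normal 0.0000 0.0000 -1.0000
    outer loop
      vertex 5.0 16.0 0.0
      vertex 5.0 6.0 0.0
      vertex 0.0 0.0 0.0
    endloop
  endfacet
  facet normal 0.0000 0.0000 -1.0000
    outer loop
      vertex 0.0 16.0 0.0
      vertex 5.0 16.0 0.0
      vertex 0.0 0.0 0.0
    endloop
  endfacet
  facet normal 0.0000 0.0000 1.0000
    outer loop
      vertex 0.0 0.0 11.0
      vertex 17.0 0.0 11.0
      vertex 17.0 6.0 11.0
    endloop
  endfacet
  facet normal 0.0000 0.0000 1.0000
    outer loop
      vertex 0.0 0.0 11.0
      vertex 17.0 6.0 11.0
      vertex 5.0 6.0 11.0
    endloop
  endfacet
  facet normal 0.0000 0.0000 1.0000
    outer loop
      vertex 0.0 0.0 11.0
      vertex 5.0 6.0 11.0
      vertex 5.0 16.0 11.0
    endloop
  endfacet
  facet normal 0.0000 0.0000 1.0000
    outer loop
      vertex 0.0 0.0 11.0
      vertex 5.0 16.0 11.0
      vertex 0.0 16.0 11.0
    endloop
  endfacet
  facet normal 0.0000 -1.0000 0.0000
    outer loop
      vertex 0.0 0.0 0.0
      vertex 17.0 0.0 0.0
      vertex 17.0 0.0 11.0
    endloop
  endfacet
  facet normal 0.0000 -1.0000 0.0000
    outer loop
      vertex 0.0 0.0 0.0
      vertex 17.0 0.0 11.0
      vertex 0.0 0.0 11.0
    endloop
  endfacet
  facet normal 1.0000 0.0000 0.0000
    outer loop
      vertex 17.0 0.0 0.0
      vertex 17.0 6.0 0.0
      vertex 17.0 6.0 11.0
    endloop
  endfacet
  facet normal 1.0000 0.0000 0.0000
    outer loop
      vertex 17.0 0.0 0.0
      vertex 17.0 6.0 11.0
      vertex 17.0 0.0 11.0
    endloop
  endfacet
  facet normal 0.0000 1.0000 0.0000
    outer loop
      vertex 17.0 6.0 0.0
      vertex 5.0 6.0 0.0
      vertex 5.0 6.0 11.0
    endloop
  endfacet
  facet normal 0.0000 1.0000 0.0000
    outer loop
      vertex 17.0 6.0 0.0
      vertex 5.0 6.0 11.0
      vertex 17.0 6.0 11.0
    endloop
  endfacet
  facet normal 1.0000 0.0000 0.0000
    outer loop
      vertex 5.0 6.0 0.0
      vertex 5.0 16.0 0.0
      vertex 5.0 16.0 11.0
    endloop
  endfacet
  facet normal 1.0000 0.0000 0.0000
    outer loop
      vertex 5.0 6.0 0.0
      vertex 5.0 16.0 11.0
      vertex 5.0 6.0 11.0
    endloop
  endfacet
  facet normal 0.0000 1.0000 0.0000
    outer loop
      vertex 5.0 16.0 0.0
      vertex 0.0 16.0 0.0
      vertex 0.0 16.0 11.0
    endloop
  endfacet
  facet normal 0.0000 1.0000 0.0000
    outer loop
      vertex 5.0 16.0 0.0
      vertex 0.0 16.0 11.0
      vertex 5.0 16.0 11.0
    endloop
  endfacet
  facet normal -1.0000 0.0000 0.0000
    outer loop
      vertex 0.0 16.0 0.0
      vertex 0.0 0.0 0.0
      vertex 0.0 0.0 11.0
    endloop
  endfacet
  facet normal -1.0000 0.0000 0.0000
    outer loop
      vertex 0.0 16.0 0.0
      vertex 0.0 0.0 11.0
      vertex 0.0 16.0 11.0
    endloop
  endfacet
endsolid part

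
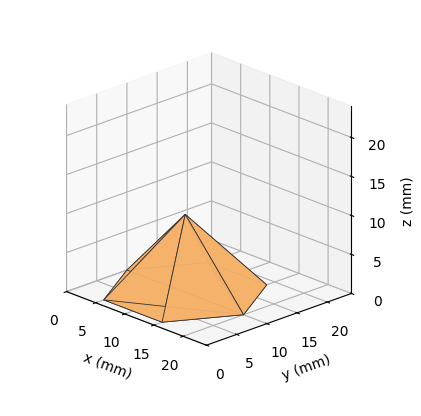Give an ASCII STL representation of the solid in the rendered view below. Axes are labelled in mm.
Reading the render: the shape is a regular 6-sided pyramid, base circumscribed radius ≈ 10 mm, apex at z ≈ 10 mm (dimensions read to the nearest mm from the axis ticks). For the STL, each face is triangulated and given an outward normal.

solid part
  facet normal 0.0000 0.0000 -1.0000
    outer loop
      vertex 5.000 18.660 0.000
      vertex 15.000 18.660 0.000
      vertex 20.000 10.000 0.000
    endloop
  endfacet
  facet normal 0.0000 0.0000 -1.0000
    outer loop
      vertex 0.000 10.000 0.000
      vertex 5.000 18.660 0.000
      vertex 20.000 10.000 0.000
    endloop
  endfacet
  facet normal 0.0000 0.0000 -1.0000
    outer loop
      vertex 5.000 1.340 0.000
      vertex 0.000 10.000 0.000
      vertex 20.000 10.000 0.000
    endloop
  endfacet
  facet normal 0.0000 0.0000 -1.0000
    outer loop
      vertex 15.000 1.340 0.000
      vertex 5.000 1.340 0.000
      vertex 20.000 10.000 0.000
    endloop
  endfacet
  facet normal 0.6547 0.3780 0.6547
    outer loop
      vertex 20.000 10.000 0.000
      vertex 15.000 18.660 0.000
      vertex 10.000 10.000 10.000
    endloop
  endfacet
  facet normal 0.0000 0.7559 0.6546
    outer loop
      vertex 15.000 18.660 0.000
      vertex 5.000 18.660 0.000
      vertex 10.000 10.000 10.000
    endloop
  endfacet
  facet normal -0.6547 0.3780 0.6547
    outer loop
      vertex 5.000 18.660 0.000
      vertex 0.000 10.000 0.000
      vertex 10.000 10.000 10.000
    endloop
  endfacet
  facet normal -0.6547 -0.3780 0.6547
    outer loop
      vertex 0.000 10.000 0.000
      vertex 5.000 1.340 0.000
      vertex 10.000 10.000 10.000
    endloop
  endfacet
  facet normal 0.0000 -0.7559 0.6546
    outer loop
      vertex 5.000 1.340 0.000
      vertex 15.000 1.340 0.000
      vertex 10.000 10.000 10.000
    endloop
  endfacet
  facet normal 0.6547 -0.3780 0.6547
    outer loop
      vertex 15.000 1.340 0.000
      vertex 20.000 10.000 0.000
      vertex 10.000 10.000 10.000
    endloop
  endfacet
endsolid part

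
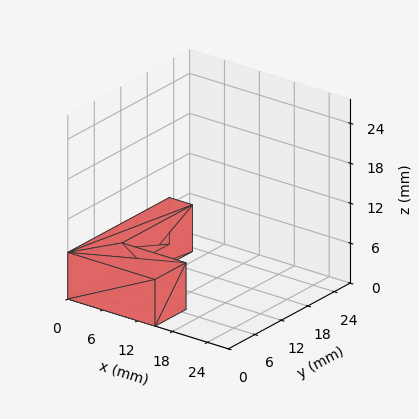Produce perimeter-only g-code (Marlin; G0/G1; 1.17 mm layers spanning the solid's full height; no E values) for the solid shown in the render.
Reading the render: the shape is an L-shaped prism: outer 15 × 23 mm, arm thicknesses ≈ 7 mm (horizontal) and 4 mm (vertical), extruded 7 mm in z (dimensions read to the nearest mm from the axis ticks). For the g-code, the solid's height is divided into equal slices at the stated Δz and each level perimeter traced with G1 moves after a G0 lift.

; perimeter-only toolpath
G21 ; units = mm
G90 ; absolute positioning
G28 ; home
; layer 1
G0 Z1.17
G0 X0.00 Y0.00
G1 X15.00 Y0.00
G1 X15.00 Y7.00
G1 X4.00 Y7.00
G1 X4.00 Y23.00
G1 X0.00 Y23.00
G1 X0.00 Y0.00
; layer 2
G0 Z2.33
G0 X0.00 Y0.00
G1 X15.00 Y0.00
G1 X15.00 Y7.00
G1 X4.00 Y7.00
G1 X4.00 Y23.00
G1 X0.00 Y23.00
G1 X0.00 Y0.00
; layer 3
G0 Z3.50
G0 X0.00 Y0.00
G1 X15.00 Y0.00
G1 X15.00 Y7.00
G1 X4.00 Y7.00
G1 X4.00 Y23.00
G1 X0.00 Y23.00
G1 X0.00 Y0.00
; layer 4
G0 Z4.67
G0 X0.00 Y0.00
G1 X15.00 Y0.00
G1 X15.00 Y7.00
G1 X4.00 Y7.00
G1 X4.00 Y23.00
G1 X0.00 Y23.00
G1 X0.00 Y0.00
; layer 5
G0 Z5.83
G0 X0.00 Y0.00
G1 X15.00 Y0.00
G1 X15.00 Y7.00
G1 X4.00 Y7.00
G1 X4.00 Y23.00
G1 X0.00 Y23.00
G1 X0.00 Y0.00
; layer 6
G0 Z7.00
G0 X0.00 Y0.00
G1 X15.00 Y0.00
G1 X15.00 Y7.00
G1 X4.00 Y7.00
G1 X4.00 Y23.00
G1 X0.00 Y23.00
G1 X0.00 Y0.00
M2 ; end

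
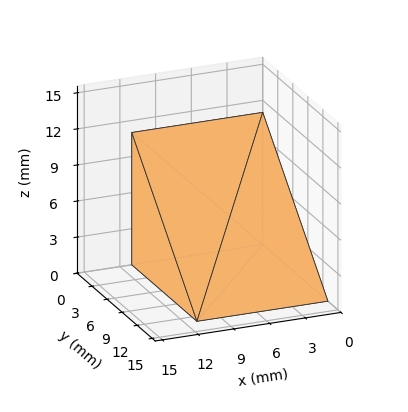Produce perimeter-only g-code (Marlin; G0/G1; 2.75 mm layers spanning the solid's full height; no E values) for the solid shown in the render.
Reading the render: the shape is a wedge (ramp): 11 × 13 mm base, rising to 11 mm along the y=0 edge and sloping linearly to z=0 at y=13 (dimensions read to the nearest mm from the axis ticks). For the g-code, the solid's height is divided into equal slices at the stated Δz and each level perimeter traced with G1 moves after a G0 lift.

; perimeter-only toolpath
G21 ; units = mm
G90 ; absolute positioning
G28 ; home
; layer 1
G0 Z2.75
G0 X0.00 Y0.00
G1 X11.00 Y0.00
G1 X11.00 Y9.75
G1 X0.00 Y9.75
G1 X0.00 Y0.00
; layer 2
G0 Z5.50
G0 X0.00 Y0.00
G1 X11.00 Y0.00
G1 X11.00 Y6.50
G1 X0.00 Y6.50
G1 X0.00 Y0.00
; layer 3
G0 Z8.25
G0 X0.00 Y0.00
G1 X11.00 Y0.00
G1 X11.00 Y3.25
G1 X0.00 Y3.25
G1 X0.00 Y0.00
M2 ; end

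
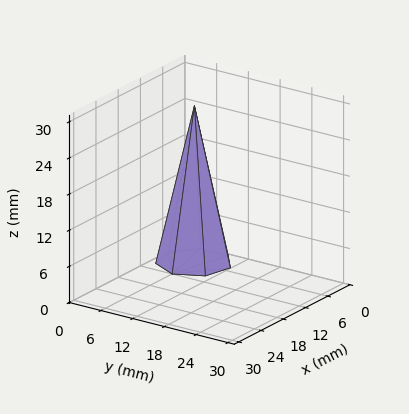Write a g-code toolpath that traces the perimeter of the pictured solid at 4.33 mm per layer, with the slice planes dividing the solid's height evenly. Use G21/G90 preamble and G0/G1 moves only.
Reading the render: the shape is a regular 7-sided pyramid, base circumscribed radius ≈ 6 mm, apex at z ≈ 26 mm (dimensions read to the nearest mm from the axis ticks). For the g-code, the solid's height is divided into equal slices at the stated Δz and each level perimeter traced with G1 moves after a G0 lift.

; perimeter-only toolpath
G21 ; units = mm
G90 ; absolute positioning
G28 ; home
; layer 1
G0 Z4.33
G0 X11.00 Y6.00
G1 X9.12 Y9.91
G1 X4.88 Y10.88
G1 X1.49 Y8.17
G1 X1.49 Y3.83
G1 X4.88 Y1.12
G1 X9.12 Y2.09
G1 X11.00 Y6.00
; layer 2
G0 Z8.67
G0 X10.00 Y6.00
G1 X8.49 Y9.13
G1 X5.11 Y9.90
G1 X2.39 Y7.73
G1 X2.39 Y4.27
G1 X5.11 Y2.10
G1 X8.49 Y2.87
G1 X10.00 Y6.00
; layer 3
G0 Z13.00
G0 X9.00 Y6.00
G1 X7.87 Y8.34
G1 X5.33 Y8.93
G1 X3.29 Y7.30
G1 X3.29 Y4.70
G1 X5.33 Y3.08
G1 X7.87 Y3.66
G1 X9.00 Y6.00
; layer 4
G0 Z17.33
G0 X8.00 Y6.00
G1 X7.25 Y7.56
G1 X5.55 Y7.95
G1 X4.20 Y6.87
G1 X4.20 Y5.13
G1 X5.55 Y4.05
G1 X7.25 Y4.44
G1 X8.00 Y6.00
; layer 5
G0 Z21.67
G0 X7.00 Y6.00
G1 X6.62 Y6.78
G1 X5.78 Y6.98
G1 X5.10 Y6.43
G1 X5.10 Y5.57
G1 X5.78 Y5.03
G1 X6.62 Y5.22
G1 X7.00 Y6.00
M2 ; end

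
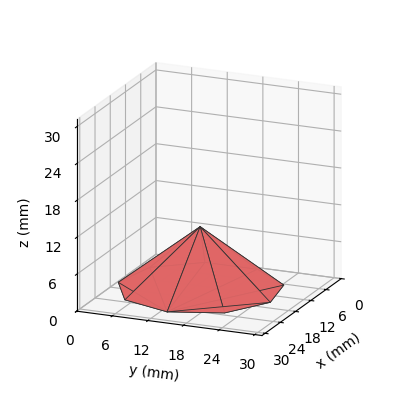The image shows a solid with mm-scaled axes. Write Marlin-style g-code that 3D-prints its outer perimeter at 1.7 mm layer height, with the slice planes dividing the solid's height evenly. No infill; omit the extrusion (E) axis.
Reading the render: the shape is a regular 9-sided pyramid, base circumscribed radius ≈ 13 mm, apex at z ≈ 10 mm (dimensions read to the nearest mm from the axis ticks). For the g-code, the solid's height is divided into equal slices at the stated Δz and each level perimeter traced with G1 moves after a G0 lift.

; perimeter-only toolpath
G21 ; units = mm
G90 ; absolute positioning
G28 ; home
; layer 1
G0 Z1.7
G0 X23.8 Y13.0
G1 X21.3 Y20.0
G1 X14.9 Y23.7
G1 X7.6 Y22.4
G1 X2.8 Y16.7
G1 X2.8 Y9.3
G1 X7.6 Y3.6
G1 X14.9 Y2.3
G1 X21.3 Y6.0
G1 X23.8 Y13.0
; layer 2
G0 Z3.3
G0 X21.7 Y13.0
G1 X19.7 Y18.6
G1 X14.5 Y21.5
G1 X8.7 Y20.5
G1 X4.9 Y15.9
G1 X4.9 Y10.1
G1 X8.7 Y5.5
G1 X14.5 Y4.5
G1 X19.7 Y7.4
G1 X21.7 Y13.0
; layer 3
G0 Z5.0
G0 X19.5 Y13.0
G1 X18.0 Y17.2
G1 X14.2 Y19.4
G1 X9.8 Y18.6
G1 X6.9 Y15.2
G1 X6.9 Y10.8
G1 X9.8 Y7.3
G1 X14.2 Y6.6
G1 X18.0 Y8.8
G1 X19.5 Y13.0
; layer 4
G0 Z6.7
G0 X17.3 Y13.0
G1 X16.3 Y15.8
G1 X13.8 Y17.3
G1 X10.8 Y16.8
G1 X8.9 Y14.5
G1 X8.9 Y11.5
G1 X10.8 Y9.2
G1 X13.8 Y8.7
G1 X16.3 Y10.2
G1 X17.3 Y13.0
; layer 5
G0 Z8.3
G0 X15.2 Y13.0
G1 X14.7 Y14.4
G1 X13.4 Y15.1
G1 X11.9 Y14.9
G1 X11.0 Y13.7
G1 X11.0 Y12.3
G1 X11.9 Y11.1
G1 X13.4 Y10.9
G1 X14.7 Y11.6
G1 X15.2 Y13.0
M2 ; end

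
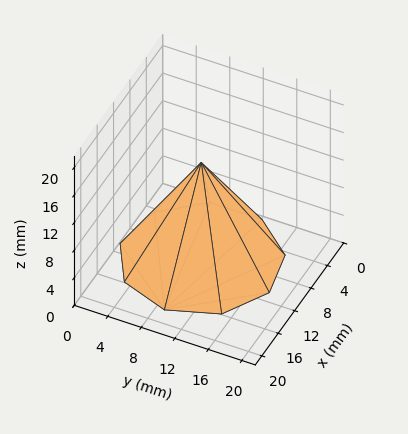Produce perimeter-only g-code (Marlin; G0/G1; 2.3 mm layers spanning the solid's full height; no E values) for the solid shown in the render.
Reading the render: the shape is a regular 9-sided pyramid, base circumscribed radius ≈ 9 mm, apex at z ≈ 14 mm (dimensions read to the nearest mm from the axis ticks). For the g-code, the solid's height is divided into equal slices at the stated Δz and each level perimeter traced with G1 moves after a G0 lift.

; perimeter-only toolpath
G21 ; units = mm
G90 ; absolute positioning
G28 ; home
; layer 1
G0 Z2.3
G0 X16.5 Y9.0
G1 X14.8 Y13.8
G1 X10.3 Y16.4
G1 X5.2 Y15.5
G1 X1.9 Y11.6
G1 X1.9 Y6.4
G1 X5.2 Y2.5
G1 X10.3 Y1.6
G1 X14.8 Y4.2
G1 X16.5 Y9.0
; layer 2
G0 Z4.7
G0 X15.0 Y9.0
G1 X13.6 Y12.9
G1 X10.1 Y14.9
G1 X6.0 Y14.2
G1 X3.3 Y11.1
G1 X3.3 Y6.9
G1 X6.0 Y3.8
G1 X10.1 Y3.1
G1 X13.6 Y5.1
G1 X15.0 Y9.0
; layer 3
G0 Z7.0
G0 X13.5 Y9.0
G1 X12.4 Y11.9
G1 X9.8 Y13.4
G1 X6.8 Y12.9
G1 X4.8 Y10.6
G1 X4.8 Y7.5
G1 X6.8 Y5.1
G1 X9.8 Y4.5
G1 X12.4 Y6.1
G1 X13.5 Y9.0
; layer 4
G0 Z9.3
G0 X12.0 Y9.0
G1 X11.3 Y10.9
G1 X9.5 Y12.0
G1 X7.5 Y11.6
G1 X6.2 Y10.0
G1 X6.2 Y8.0
G1 X7.5 Y6.4
G1 X9.5 Y6.0
G1 X11.3 Y7.1
G1 X12.0 Y9.0
; layer 5
G0 Z11.7
G0 X10.5 Y9.0
G1 X10.1 Y10.0
G1 X9.3 Y10.5
G1 X8.2 Y10.3
G1 X7.6 Y9.5
G1 X7.6 Y8.5
G1 X8.2 Y7.7
G1 X9.3 Y7.5
G1 X10.1 Y8.0
G1 X10.5 Y9.0
M2 ; end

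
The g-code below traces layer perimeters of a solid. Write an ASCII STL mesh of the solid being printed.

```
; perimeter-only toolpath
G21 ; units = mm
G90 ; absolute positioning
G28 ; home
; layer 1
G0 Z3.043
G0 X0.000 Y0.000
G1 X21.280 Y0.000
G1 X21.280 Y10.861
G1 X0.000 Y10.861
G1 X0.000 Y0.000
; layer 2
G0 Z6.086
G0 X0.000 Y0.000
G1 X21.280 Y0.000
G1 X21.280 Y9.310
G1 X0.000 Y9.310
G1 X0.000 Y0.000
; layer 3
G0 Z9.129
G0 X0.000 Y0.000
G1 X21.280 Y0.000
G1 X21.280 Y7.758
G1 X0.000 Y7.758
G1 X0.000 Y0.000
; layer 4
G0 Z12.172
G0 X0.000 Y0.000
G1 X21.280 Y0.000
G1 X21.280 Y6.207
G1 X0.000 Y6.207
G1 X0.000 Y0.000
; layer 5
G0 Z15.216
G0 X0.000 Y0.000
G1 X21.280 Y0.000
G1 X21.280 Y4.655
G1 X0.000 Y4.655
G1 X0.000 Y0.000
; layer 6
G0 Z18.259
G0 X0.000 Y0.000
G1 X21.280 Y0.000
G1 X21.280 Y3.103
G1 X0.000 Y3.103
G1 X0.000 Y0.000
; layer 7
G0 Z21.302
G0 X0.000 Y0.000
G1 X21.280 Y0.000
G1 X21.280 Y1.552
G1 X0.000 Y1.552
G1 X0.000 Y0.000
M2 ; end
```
solid part
  facet normal 0.0000 0.0000 -1.0000
    outer loop
      vertex 21.280 12.413 0.000
      vertex 21.280 0.000 0.000
      vertex 0.000 0.000 0.000
    endloop
  endfacet
  facet normal 0.0000 0.0000 -1.0000
    outer loop
      vertex 0.000 12.413 0.000
      vertex 21.280 12.413 0.000
      vertex 0.000 0.000 0.000
    endloop
  endfacet
  facet normal 0.0000 -1.0000 0.0000
    outer loop
      vertex 0.000 0.000 0.000
      vertex 21.280 0.000 0.000
      vertex 21.280 0.000 24.345
    endloop
  endfacet
  facet normal 0.0000 -1.0000 0.0000
    outer loop
      vertex 0.000 0.000 0.000
      vertex 21.280 0.000 24.345
      vertex 0.000 0.000 24.345
    endloop
  endfacet
  facet normal 0.0000 0.8909 0.4542
    outer loop
      vertex 0.000 0.000 24.345
      vertex 21.280 0.000 24.345
      vertex 21.280 12.413 0.000
    endloop
  endfacet
  facet normal 0.0000 0.8909 0.4542
    outer loop
      vertex 0.000 0.000 24.345
      vertex 21.280 12.413 0.000
      vertex 0.000 12.413 0.000
    endloop
  endfacet
  facet normal -1.0000 0.0000 0.0000
    outer loop
      vertex 0.000 0.000 24.345
      vertex 0.000 12.413 0.000
      vertex 0.000 0.000 0.000
    endloop
  endfacet
  facet normal 1.0000 0.0000 0.0000
    outer loop
      vertex 21.280 0.000 0.000
      vertex 21.280 12.413 0.000
      vertex 21.280 0.000 24.345
    endloop
  endfacet
endsolid part

The G0 Z moves step by Δz≈3.043 mm. The G1 loops shrink linearly with z, so the solid tapers from its base footprint up to z≈24.3. Closing with a flat bottom cap and the tapered top and triangulating gives 8 facets — a wedge (ramp): 21.3 × 12.4 mm base, rising to 24.3 mm along the y=0 edge and sloping linearly to z=0 at y=12.4.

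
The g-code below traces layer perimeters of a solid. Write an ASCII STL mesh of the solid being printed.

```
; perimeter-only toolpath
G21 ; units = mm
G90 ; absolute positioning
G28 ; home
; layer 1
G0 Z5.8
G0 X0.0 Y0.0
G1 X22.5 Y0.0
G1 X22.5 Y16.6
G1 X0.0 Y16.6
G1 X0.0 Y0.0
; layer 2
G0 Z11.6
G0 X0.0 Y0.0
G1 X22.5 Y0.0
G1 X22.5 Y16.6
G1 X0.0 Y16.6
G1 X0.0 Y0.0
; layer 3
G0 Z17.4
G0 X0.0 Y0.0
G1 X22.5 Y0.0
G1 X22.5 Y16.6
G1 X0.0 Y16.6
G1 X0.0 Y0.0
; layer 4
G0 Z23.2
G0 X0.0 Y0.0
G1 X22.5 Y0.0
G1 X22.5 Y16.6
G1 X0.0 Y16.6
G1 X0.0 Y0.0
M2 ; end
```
solid part
  facet normal 0.0000 0.0000 -1.0000
    outer loop
      vertex 22.5 16.6 0.0
      vertex 22.5 0.0 0.0
      vertex 0.0 0.0 0.0
    endloop
  endfacet
  facet normal 0.0000 0.0000 -1.0000
    outer loop
      vertex 0.0 16.6 0.0
      vertex 22.5 16.6 0.0
      vertex 0.0 0.0 0.0
    endloop
  endfacet
  facet normal 0.0000 0.0000 1.0000
    outer loop
      vertex 0.0 0.0 23.2
      vertex 22.5 0.0 23.2
      vertex 22.5 16.6 23.2
    endloop
  endfacet
  facet normal 0.0000 0.0000 1.0000
    outer loop
      vertex 0.0 0.0 23.2
      vertex 22.5 16.6 23.2
      vertex 0.0 16.6 23.2
    endloop
  endfacet
  facet normal 0.0000 -1.0000 0.0000
    outer loop
      vertex 0.0 0.0 0.0
      vertex 22.5 0.0 0.0
      vertex 22.5 0.0 23.2
    endloop
  endfacet
  facet normal 0.0000 -1.0000 0.0000
    outer loop
      vertex 0.0 0.0 0.0
      vertex 22.5 0.0 23.2
      vertex 0.0 0.0 23.2
    endloop
  endfacet
  facet normal 0.0000 1.0000 0.0000
    outer loop
      vertex 22.5 16.6 23.2
      vertex 22.5 16.6 0.0
      vertex 0.0 16.6 0.0
    endloop
  endfacet
  facet normal 0.0000 1.0000 0.0000
    outer loop
      vertex 0.0 16.6 23.2
      vertex 22.5 16.6 23.2
      vertex 0.0 16.6 0.0
    endloop
  endfacet
  facet normal -1.0000 0.0000 0.0000
    outer loop
      vertex 0.0 16.6 23.2
      vertex 0.0 16.6 0.0
      vertex 0.0 0.0 0.0
    endloop
  endfacet
  facet normal -1.0000 0.0000 0.0000
    outer loop
      vertex 0.0 0.0 23.2
      vertex 0.0 16.6 23.2
      vertex 0.0 0.0 0.0
    endloop
  endfacet
  facet normal 1.0000 0.0000 0.0000
    outer loop
      vertex 22.5 0.0 0.0
      vertex 22.5 16.6 0.0
      vertex 22.5 16.6 23.2
    endloop
  endfacet
  facet normal 1.0000 0.0000 0.0000
    outer loop
      vertex 22.5 0.0 0.0
      vertex 22.5 16.6 23.2
      vertex 22.5 0.0 23.2
    endloop
  endfacet
endsolid part

The G0 Z moves step by Δz≈5.8 mm. Every layer's G1 loop is the same polygon, so the solid is a straight extrusion of it from z=0 to z≈23.2. Closing with flat bottom and top caps and triangulating gives 12 facets — a rectangular box, roughly 22.5 × 16.6 mm footprint and 23.2 mm tall.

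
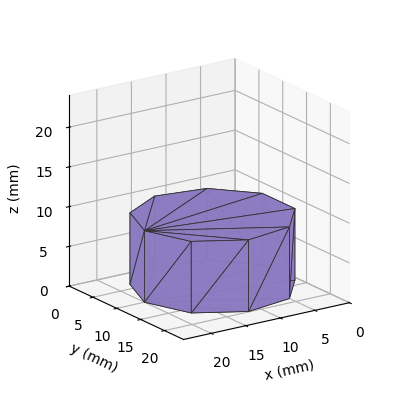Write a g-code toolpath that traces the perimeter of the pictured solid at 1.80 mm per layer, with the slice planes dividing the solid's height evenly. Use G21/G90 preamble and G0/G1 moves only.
Reading the render: the shape is a regular 9-sided prism (a cylinder approximated with 9 flat sides), circumscribed radius ≈ 10 mm, height ≈ 9 mm (dimensions read to the nearest mm from the axis ticks). For the g-code, the solid's height is divided into equal slices at the stated Δz and each level perimeter traced with G1 moves after a G0 lift.

; perimeter-only toolpath
G21 ; units = mm
G90 ; absolute positioning
G28 ; home
; layer 1
G0 Z1.80
G0 X20.00 Y10.00
G1 X17.66 Y16.43
G1 X11.74 Y19.85
G1 X5.00 Y18.66
G1 X0.60 Y13.42
G1 X0.60 Y6.58
G1 X5.00 Y1.34
G1 X11.74 Y0.15
G1 X17.66 Y3.57
G1 X20.00 Y10.00
; layer 2
G0 Z3.60
G0 X20.00 Y10.00
G1 X17.66 Y16.43
G1 X11.74 Y19.85
G1 X5.00 Y18.66
G1 X0.60 Y13.42
G1 X0.60 Y6.58
G1 X5.00 Y1.34
G1 X11.74 Y0.15
G1 X17.66 Y3.57
G1 X20.00 Y10.00
; layer 3
G0 Z5.40
G0 X20.00 Y10.00
G1 X17.66 Y16.43
G1 X11.74 Y19.85
G1 X5.00 Y18.66
G1 X0.60 Y13.42
G1 X0.60 Y6.58
G1 X5.00 Y1.34
G1 X11.74 Y0.15
G1 X17.66 Y3.57
G1 X20.00 Y10.00
; layer 4
G0 Z7.20
G0 X20.00 Y10.00
G1 X17.66 Y16.43
G1 X11.74 Y19.85
G1 X5.00 Y18.66
G1 X0.60 Y13.42
G1 X0.60 Y6.58
G1 X5.00 Y1.34
G1 X11.74 Y0.15
G1 X17.66 Y3.57
G1 X20.00 Y10.00
; layer 5
G0 Z9.00
G0 X20.00 Y10.00
G1 X17.66 Y16.43
G1 X11.74 Y19.85
G1 X5.00 Y18.66
G1 X0.60 Y13.42
G1 X0.60 Y6.58
G1 X5.00 Y1.34
G1 X11.74 Y0.15
G1 X17.66 Y3.57
G1 X20.00 Y10.00
M2 ; end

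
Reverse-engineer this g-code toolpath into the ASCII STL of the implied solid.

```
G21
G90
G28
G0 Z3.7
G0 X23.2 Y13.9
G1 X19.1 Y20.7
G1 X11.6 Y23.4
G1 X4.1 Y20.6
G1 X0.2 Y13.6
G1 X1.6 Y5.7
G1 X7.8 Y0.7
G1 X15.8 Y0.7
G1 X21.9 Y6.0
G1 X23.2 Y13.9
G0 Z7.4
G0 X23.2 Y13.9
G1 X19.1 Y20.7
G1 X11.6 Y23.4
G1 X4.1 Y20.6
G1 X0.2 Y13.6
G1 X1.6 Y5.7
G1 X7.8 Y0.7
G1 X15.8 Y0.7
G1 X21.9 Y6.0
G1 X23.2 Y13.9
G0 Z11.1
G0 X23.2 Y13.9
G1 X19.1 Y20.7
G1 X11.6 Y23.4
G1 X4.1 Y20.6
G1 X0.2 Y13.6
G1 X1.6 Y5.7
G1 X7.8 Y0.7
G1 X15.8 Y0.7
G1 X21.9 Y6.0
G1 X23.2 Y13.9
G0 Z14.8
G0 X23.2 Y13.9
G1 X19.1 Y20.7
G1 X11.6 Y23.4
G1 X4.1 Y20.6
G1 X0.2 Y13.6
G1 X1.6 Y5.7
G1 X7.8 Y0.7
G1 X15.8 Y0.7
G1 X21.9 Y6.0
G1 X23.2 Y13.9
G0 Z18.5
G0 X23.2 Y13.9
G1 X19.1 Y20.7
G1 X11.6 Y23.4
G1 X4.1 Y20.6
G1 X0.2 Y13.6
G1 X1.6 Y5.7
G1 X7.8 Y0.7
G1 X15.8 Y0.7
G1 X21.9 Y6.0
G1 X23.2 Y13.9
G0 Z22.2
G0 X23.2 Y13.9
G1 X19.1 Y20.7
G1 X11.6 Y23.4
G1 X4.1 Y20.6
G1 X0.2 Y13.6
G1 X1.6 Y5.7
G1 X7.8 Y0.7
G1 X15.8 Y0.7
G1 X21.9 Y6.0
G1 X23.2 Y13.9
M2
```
solid part
  facet normal 0.0000 0.0000 -1.0000
    outer loop
      vertex 11.6 23.4 0.0
      vertex 19.1 20.7 0.0
      vertex 23.2 13.9 0.0
    endloop
  endfacet
  facet normal 0.0000 0.0000 -1.0000
    outer loop
      vertex 4.1 20.6 0.0
      vertex 11.6 23.4 0.0
      vertex 23.2 13.9 0.0
    endloop
  endfacet
  facet normal 0.0000 0.0000 -1.0000
    outer loop
      vertex 0.2 13.6 0.0
      vertex 4.1 20.6 0.0
      vertex 23.2 13.9 0.0
    endloop
  endfacet
  facet normal 0.0000 0.0000 -1.0000
    outer loop
      vertex 1.6 5.7 0.0
      vertex 0.2 13.6 0.0
      vertex 23.2 13.9 0.0
    endloop
  endfacet
  facet normal 0.0000 0.0000 -1.0000
    outer loop
      vertex 7.8 0.7 0.0
      vertex 1.6 5.7 0.0
      vertex 23.2 13.9 0.0
    endloop
  endfacet
  facet normal 0.0000 0.0000 -1.0000
    outer loop
      vertex 15.8 0.7 0.0
      vertex 7.8 0.7 0.0
      vertex 23.2 13.9 0.0
    endloop
  endfacet
  facet normal 0.0000 0.0000 -1.0000
    outer loop
      vertex 21.9 6.0 0.0
      vertex 15.8 0.7 0.0
      vertex 23.2 13.9 0.0
    endloop
  endfacet
  facet normal 0.0000 0.0000 1.0000
    outer loop
      vertex 23.2 13.9 22.2
      vertex 19.1 20.7 22.2
      vertex 11.6 23.4 22.2
    endloop
  endfacet
  facet normal 0.0000 0.0000 1.0000
    outer loop
      vertex 23.2 13.9 22.2
      vertex 11.6 23.4 22.2
      vertex 4.1 20.6 22.2
    endloop
  endfacet
  facet normal 0.0000 0.0000 1.0000
    outer loop
      vertex 23.2 13.9 22.2
      vertex 4.1 20.6 22.2
      vertex 0.2 13.6 22.2
    endloop
  endfacet
  facet normal 0.0000 0.0000 1.0000
    outer loop
      vertex 23.2 13.9 22.2
      vertex 0.2 13.6 22.2
      vertex 1.6 5.7 22.2
    endloop
  endfacet
  facet normal 0.0000 0.0000 1.0000
    outer loop
      vertex 23.2 13.9 22.2
      vertex 1.6 5.7 22.2
      vertex 7.8 0.7 22.2
    endloop
  endfacet
  facet normal 0.0000 0.0000 1.0000
    outer loop
      vertex 23.2 13.9 22.2
      vertex 7.8 0.7 22.2
      vertex 15.8 0.7 22.2
    endloop
  endfacet
  facet normal 0.0000 0.0000 1.0000
    outer loop
      vertex 23.2 13.9 22.2
      vertex 15.8 0.7 22.2
      vertex 21.9 6.0 22.2
    endloop
  endfacet
  facet normal 0.8564 0.5163 0.0000
    outer loop
      vertex 23.2 13.9 0.0
      vertex 19.1 20.7 0.0
      vertex 19.1 20.7 22.2
    endloop
  endfacet
  facet normal 0.8564 0.5163 0.0000
    outer loop
      vertex 23.2 13.9 0.0
      vertex 19.1 20.7 22.2
      vertex 23.2 13.9 22.2
    endloop
  endfacet
  facet normal 0.3387 0.9409 0.0000
    outer loop
      vertex 19.1 20.7 0.0
      vertex 11.6 23.4 0.0
      vertex 11.6 23.4 22.2
    endloop
  endfacet
  facet normal 0.3387 0.9409 0.0000
    outer loop
      vertex 19.1 20.7 0.0
      vertex 11.6 23.4 22.2
      vertex 19.1 20.7 22.2
    endloop
  endfacet
  facet normal -0.3498 0.9368 0.0000
    outer loop
      vertex 11.6 23.4 0.0
      vertex 4.1 20.6 0.0
      vertex 4.1 20.6 22.2
    endloop
  endfacet
  facet normal -0.3498 0.9368 0.0000
    outer loop
      vertex 11.6 23.4 0.0
      vertex 4.1 20.6 22.2
      vertex 11.6 23.4 22.2
    endloop
  endfacet
  facet normal -0.8736 0.4867 0.0000
    outer loop
      vertex 4.1 20.6 0.0
      vertex 0.2 13.6 0.0
      vertex 0.2 13.6 22.2
    endloop
  endfacet
  facet normal -0.8736 0.4867 0.0000
    outer loop
      vertex 4.1 20.6 0.0
      vertex 0.2 13.6 22.2
      vertex 4.1 20.6 22.2
    endloop
  endfacet
  facet normal -0.9847 -0.1745 0.0000
    outer loop
      vertex 0.2 13.6 0.0
      vertex 1.6 5.7 0.0
      vertex 1.6 5.7 22.2
    endloop
  endfacet
  facet normal -0.9847 -0.1745 0.0000
    outer loop
      vertex 0.2 13.6 0.0
      vertex 1.6 5.7 22.2
      vertex 0.2 13.6 22.2
    endloop
  endfacet
  facet normal -0.6278 -0.7784 0.0000
    outer loop
      vertex 1.6 5.7 0.0
      vertex 7.8 0.7 0.0
      vertex 7.8 0.7 22.2
    endloop
  endfacet
  facet normal -0.6278 -0.7784 0.0000
    outer loop
      vertex 1.6 5.7 0.0
      vertex 7.8 0.7 22.2
      vertex 1.6 5.7 22.2
    endloop
  endfacet
  facet normal 0.0000 -1.0000 0.0000
    outer loop
      vertex 7.8 0.7 0.0
      vertex 15.8 0.7 0.0
      vertex 15.8 0.7 22.2
    endloop
  endfacet
  facet normal 0.0000 -1.0000 0.0000
    outer loop
      vertex 7.8 0.7 0.0
      vertex 15.8 0.7 22.2
      vertex 7.8 0.7 22.2
    endloop
  endfacet
  facet normal 0.6559 -0.7549 0.0000
    outer loop
      vertex 15.8 0.7 0.0
      vertex 21.9 6.0 0.0
      vertex 21.9 6.0 22.2
    endloop
  endfacet
  facet normal 0.6559 -0.7549 0.0000
    outer loop
      vertex 15.8 0.7 0.0
      vertex 21.9 6.0 22.2
      vertex 15.8 0.7 22.2
    endloop
  endfacet
  facet normal 0.9867 -0.1624 0.0000
    outer loop
      vertex 21.9 6.0 0.0
      vertex 23.2 13.9 0.0
      vertex 23.2 13.9 22.2
    endloop
  endfacet
  facet normal 0.9867 -0.1624 0.0000
    outer loop
      vertex 21.9 6.0 0.0
      vertex 23.2 13.9 22.2
      vertex 21.9 6.0 22.2
    endloop
  endfacet
endsolid part

The G0 Z moves step by Δz≈3.7 mm. Every layer's G1 loop is the same polygon, so the solid is a straight extrusion of it from z=0 to z≈22.2. Closing with flat bottom and top caps and triangulating gives 32 facets — a regular 9-sided prism (a cylinder approximated with 9 flat sides), circumscribed radius ≈ 11.7 mm, height ≈ 22.2 mm.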